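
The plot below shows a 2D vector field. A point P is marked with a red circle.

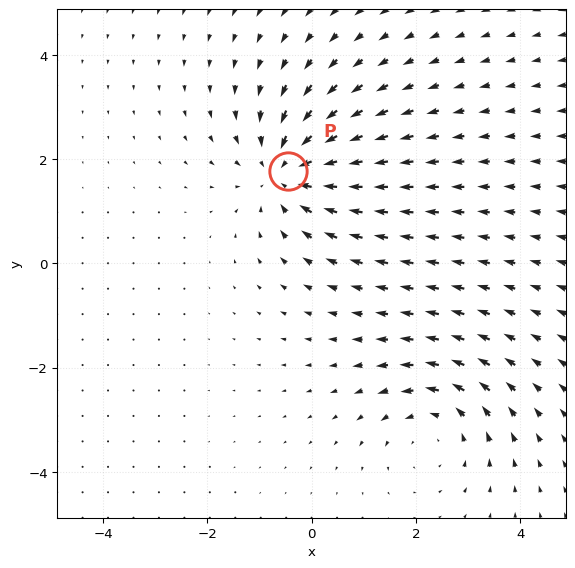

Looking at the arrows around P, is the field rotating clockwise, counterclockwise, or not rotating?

not rotating

Near P at (-0.5, 1.8) the arrows show no circulation. The curl there is ≈0.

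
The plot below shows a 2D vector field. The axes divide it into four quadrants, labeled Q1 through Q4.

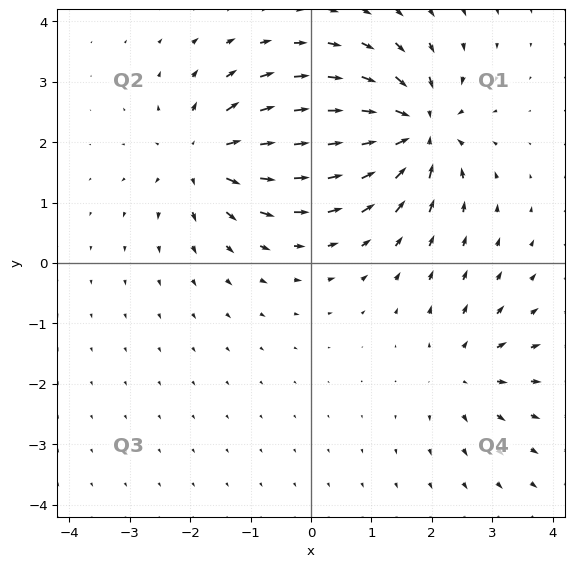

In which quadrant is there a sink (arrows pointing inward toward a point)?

Q1

The sink sits at approximately (1.7, 2.2), which lies in quadrant Q1. The divergence there is about -7, negative as expected for a sink.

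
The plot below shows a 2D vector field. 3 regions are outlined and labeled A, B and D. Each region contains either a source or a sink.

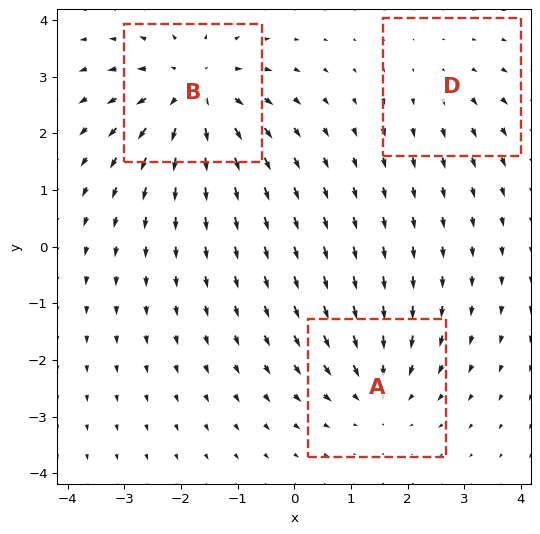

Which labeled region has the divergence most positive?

B

Divergence at each region's feature centre — A: about -3, B: about +5, D: about +2. Region B is most positive.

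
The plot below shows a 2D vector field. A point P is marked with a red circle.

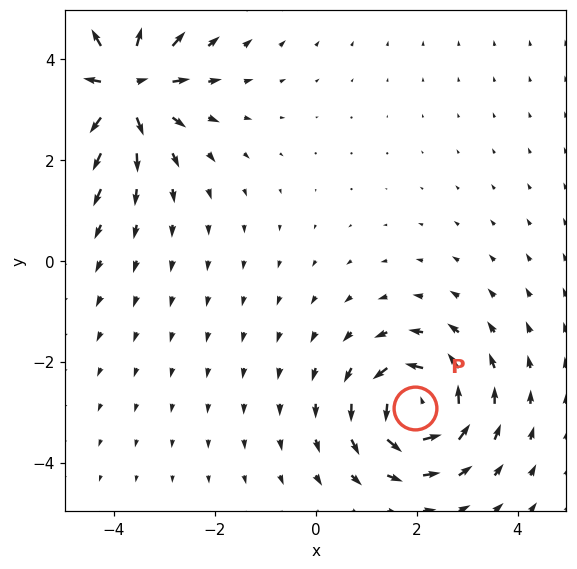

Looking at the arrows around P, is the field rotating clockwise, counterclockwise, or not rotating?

Near P at (2.0, -2.9) the arrows circulate counterclockwise. The curl (z-component) there is about +4; positive curl means counterclockwise rotation.

counterclockwise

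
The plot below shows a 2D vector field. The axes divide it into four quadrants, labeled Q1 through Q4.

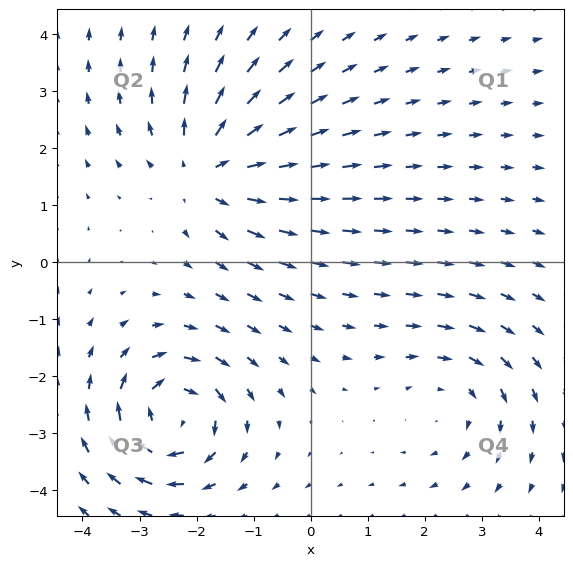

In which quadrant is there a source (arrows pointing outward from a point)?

The source sits at approximately (-1.8, 1.6), which lies in quadrant Q2. The divergence there is about +4, positive as expected for a source.

Q2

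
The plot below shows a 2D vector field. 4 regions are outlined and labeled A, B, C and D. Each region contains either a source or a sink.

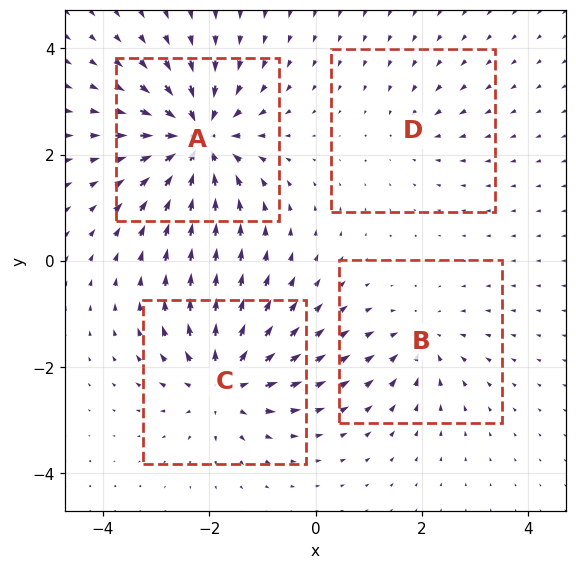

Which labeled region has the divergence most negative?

A

Divergence at each region's feature centre — A: about -8, B: about -4, C: about +6, D: about -2. Region A is most negative.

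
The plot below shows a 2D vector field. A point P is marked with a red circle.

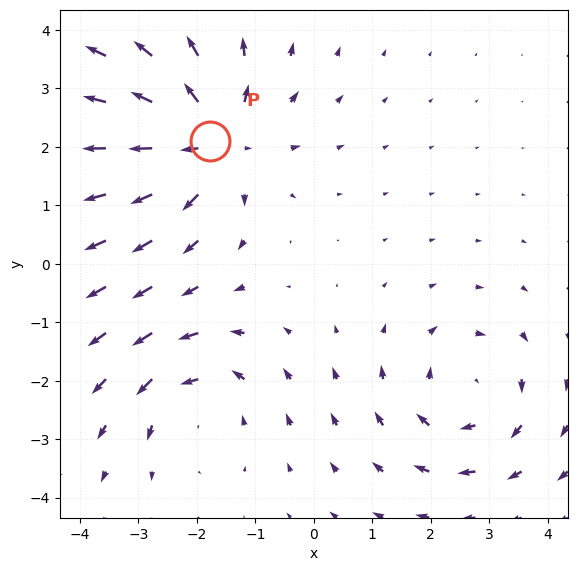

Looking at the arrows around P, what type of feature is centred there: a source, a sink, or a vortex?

At P (-1.8, 2.1) the arrows spread outward. Divergence about +5, curl ≈0 — positive divergence with near-zero curl is a source.

source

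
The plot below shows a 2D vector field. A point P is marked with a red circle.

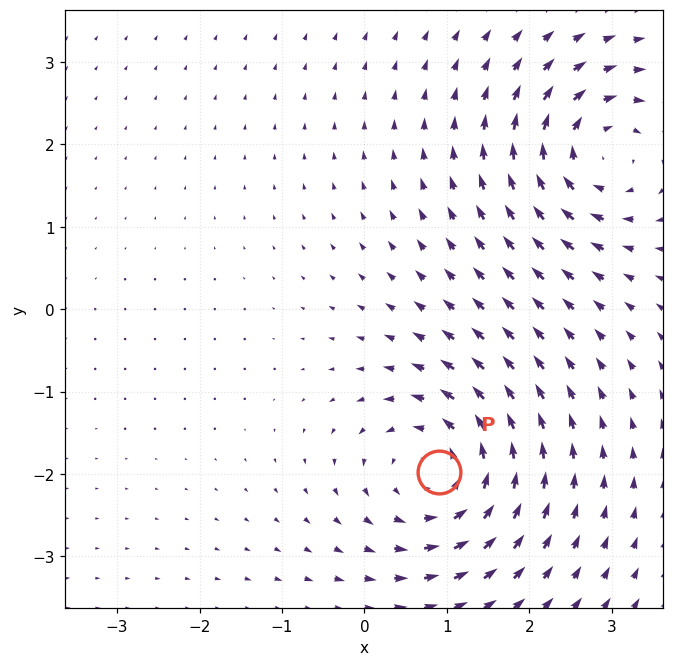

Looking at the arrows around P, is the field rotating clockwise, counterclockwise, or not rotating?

Near P at (0.9, -2.0) the arrows circulate counterclockwise. The curl (z-component) there is about +4; positive curl means counterclockwise rotation.

counterclockwise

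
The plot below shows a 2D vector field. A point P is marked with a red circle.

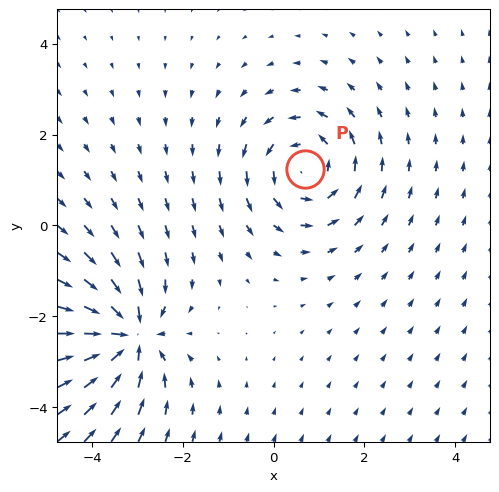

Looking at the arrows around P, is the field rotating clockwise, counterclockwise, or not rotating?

counterclockwise

Near P at (0.7, 1.2) the arrows circulate counterclockwise. The curl (z-component) there is about +3; positive curl means counterclockwise rotation.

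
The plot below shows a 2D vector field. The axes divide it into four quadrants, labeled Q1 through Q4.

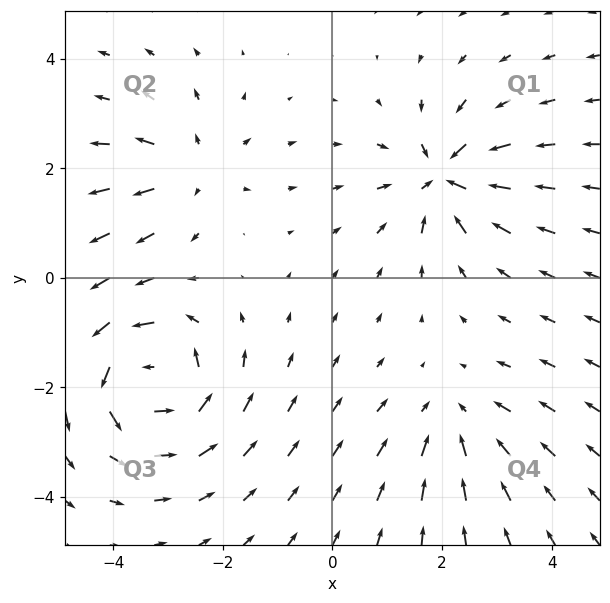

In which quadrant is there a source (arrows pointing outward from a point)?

The source sits at approximately (-2.6, 2.0), which lies in quadrant Q2. The divergence there is about +3, positive as expected for a source.

Q2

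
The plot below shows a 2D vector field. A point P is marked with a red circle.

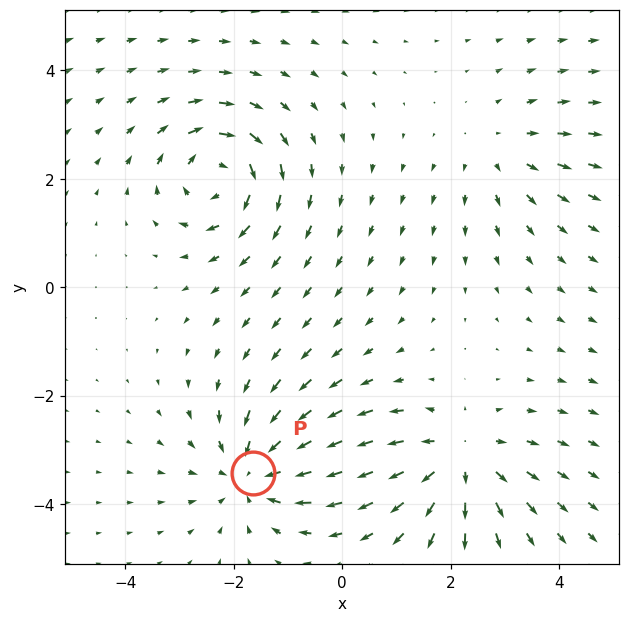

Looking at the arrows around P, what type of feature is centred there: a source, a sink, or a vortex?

sink

At P (-1.6, -3.4) the arrows converge inward. Divergence about -5, curl ≈0 — negative divergence with near-zero curl is a sink.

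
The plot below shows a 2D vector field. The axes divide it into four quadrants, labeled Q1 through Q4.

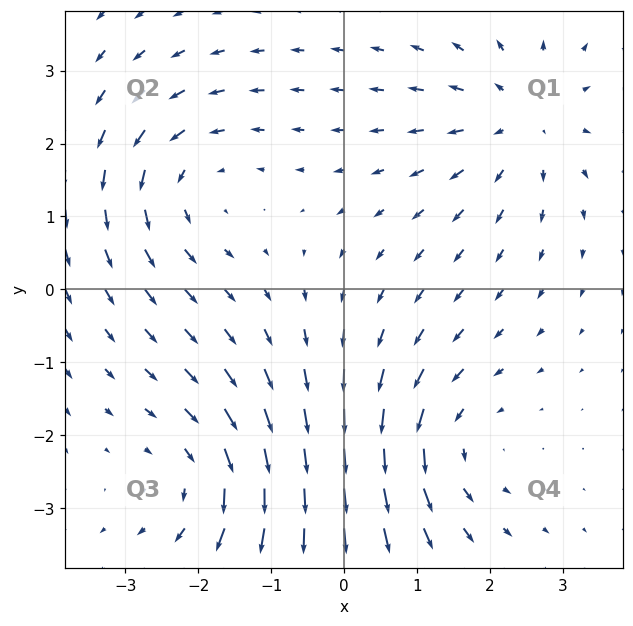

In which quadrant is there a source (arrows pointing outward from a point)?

The source sits at approximately (2.4, 2.3), which lies in quadrant Q1. The divergence there is about +4, positive as expected for a source.

Q1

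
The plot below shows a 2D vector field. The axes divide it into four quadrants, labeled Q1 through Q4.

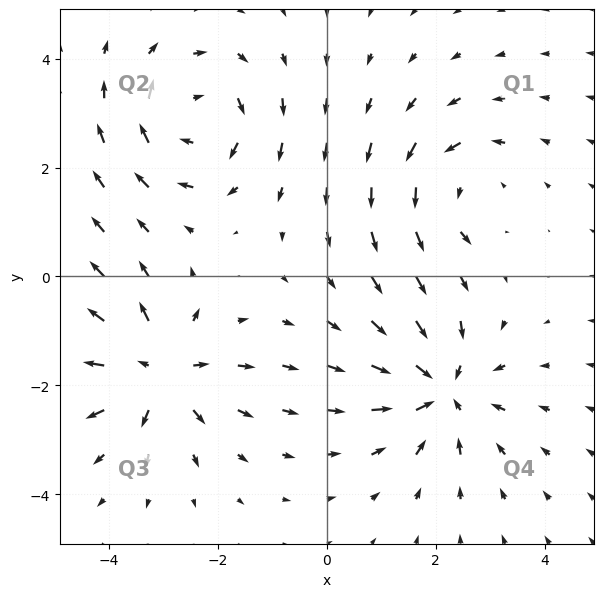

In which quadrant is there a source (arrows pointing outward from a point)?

Q3

The source sits at approximately (-3.1, -1.7), which lies in quadrant Q3. The divergence there is about +5, positive as expected for a source.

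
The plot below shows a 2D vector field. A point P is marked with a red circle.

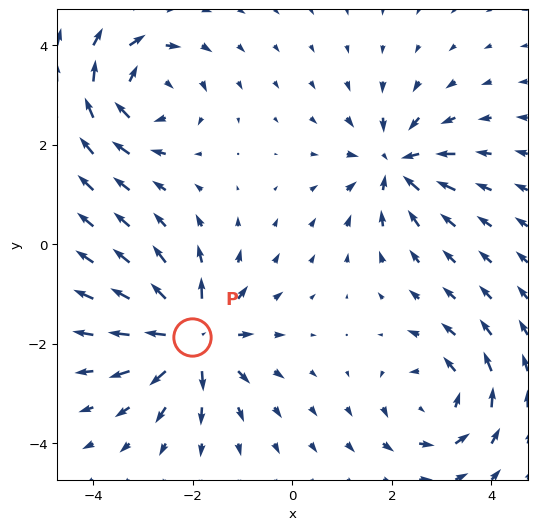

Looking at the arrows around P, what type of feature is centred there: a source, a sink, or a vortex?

source

At P (-2.0, -1.9) the arrows spread outward. Divergence about +7, curl ≈0 — positive divergence with near-zero curl is a source.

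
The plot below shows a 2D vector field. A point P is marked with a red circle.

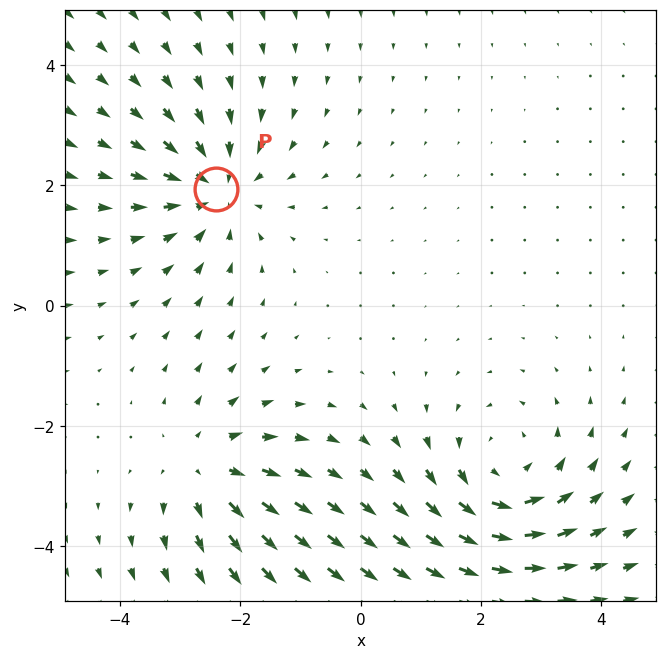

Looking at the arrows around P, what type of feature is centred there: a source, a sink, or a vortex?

sink

At P (-2.4, 1.9) the arrows converge inward. Divergence about -4, curl ≈0 — negative divergence with near-zero curl is a sink.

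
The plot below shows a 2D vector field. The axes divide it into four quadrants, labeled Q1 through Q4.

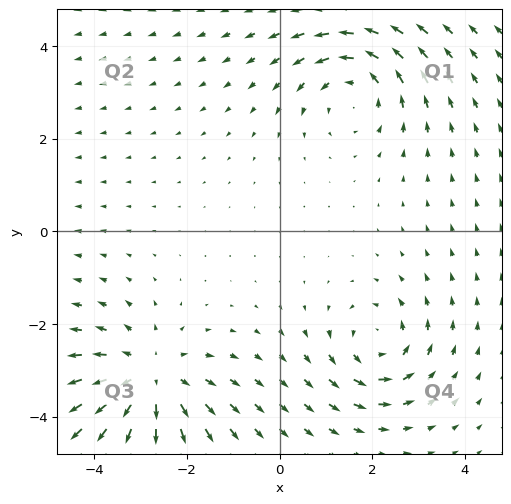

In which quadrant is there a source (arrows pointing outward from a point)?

Q3

The source sits at approximately (-2.8, -3.2), which lies in quadrant Q3. The divergence there is about +3, positive as expected for a source.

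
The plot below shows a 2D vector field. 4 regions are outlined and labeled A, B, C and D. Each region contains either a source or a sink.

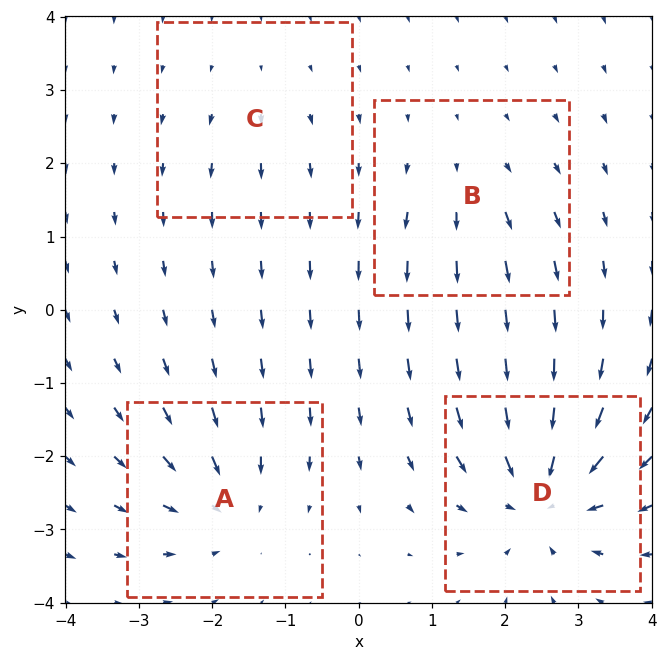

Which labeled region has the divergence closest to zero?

Divergence at each region's feature centre — A: about -5, B: about +3, C: about +2, D: about -8. Region C is closest to zero.

C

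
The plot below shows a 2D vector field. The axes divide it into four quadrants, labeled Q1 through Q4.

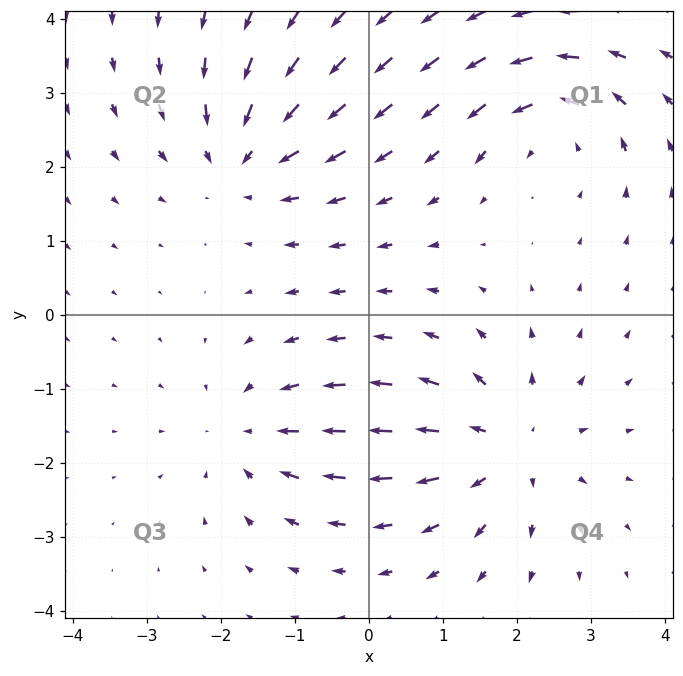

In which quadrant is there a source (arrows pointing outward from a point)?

The source sits at approximately (1.9, -1.8), which lies in quadrant Q4. The divergence there is about +4, positive as expected for a source.

Q4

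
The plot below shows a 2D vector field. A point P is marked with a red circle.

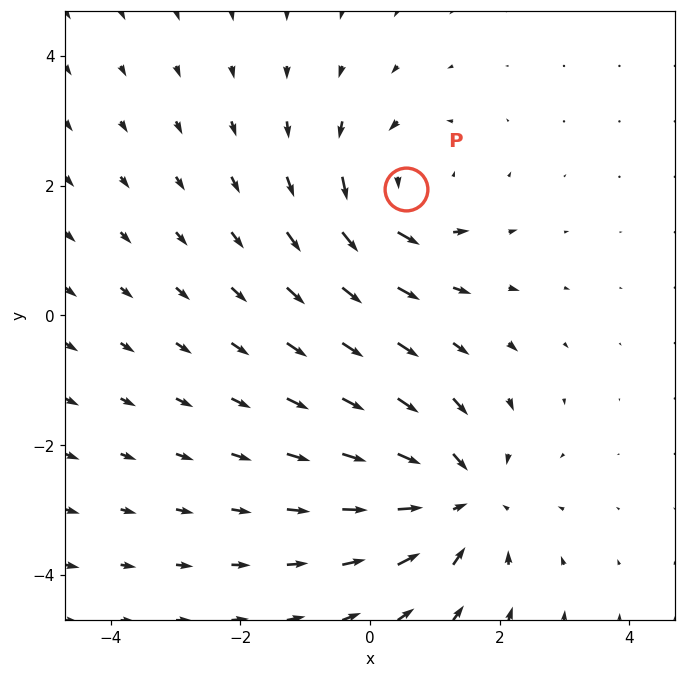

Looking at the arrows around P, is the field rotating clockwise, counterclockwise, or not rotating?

counterclockwise

Near P at (0.6, 1.9) the arrows circulate counterclockwise. The curl (z-component) there is about +3; positive curl means counterclockwise rotation.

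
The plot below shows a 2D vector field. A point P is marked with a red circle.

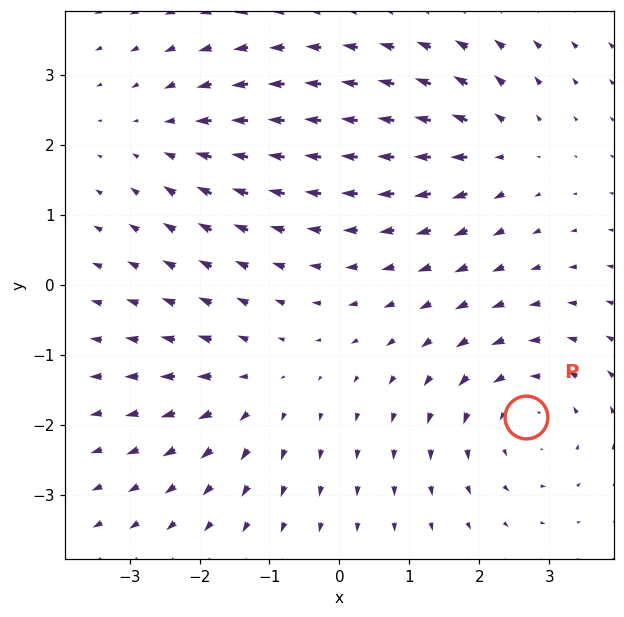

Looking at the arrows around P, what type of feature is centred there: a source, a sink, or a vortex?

At P (2.7, -1.9) the arrows circulate counterclockwise. Divergence ≈0, curl about +4 — near-zero divergence with nonzero curl is a vortex.

vortex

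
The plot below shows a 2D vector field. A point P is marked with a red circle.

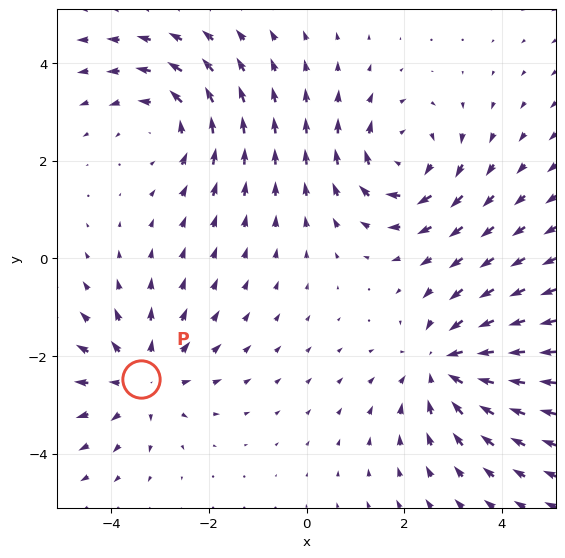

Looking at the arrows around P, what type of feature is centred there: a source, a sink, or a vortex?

source

At P (-3.4, -2.5) the arrows spread outward. Divergence about +3, curl ≈0 — positive divergence with near-zero curl is a source.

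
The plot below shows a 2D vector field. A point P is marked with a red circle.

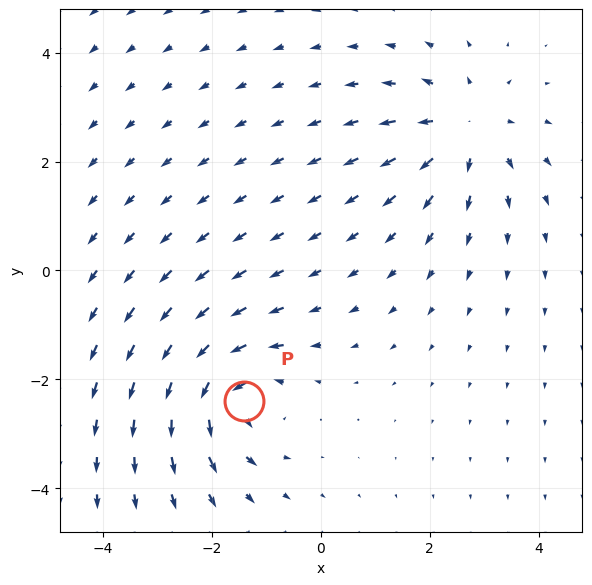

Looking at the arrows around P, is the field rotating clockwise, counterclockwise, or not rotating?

Near P at (-1.4, -2.4) the arrows circulate counterclockwise. The curl (z-component) there is about +6; positive curl means counterclockwise rotation.

counterclockwise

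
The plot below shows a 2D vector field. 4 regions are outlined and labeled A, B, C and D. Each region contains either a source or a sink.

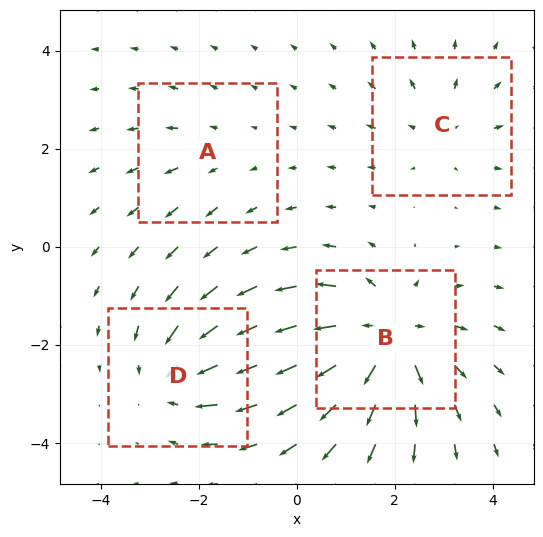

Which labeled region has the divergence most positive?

B

Divergence at each region's feature centre — A: about +2, B: about +6, C: about +3, D: about -4. Region B is most positive.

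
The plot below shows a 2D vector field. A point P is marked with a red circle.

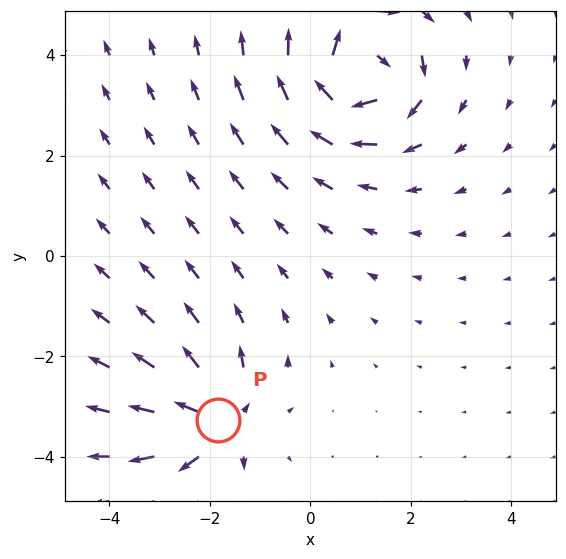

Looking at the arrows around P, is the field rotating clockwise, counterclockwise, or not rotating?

not rotating

Near P at (-1.8, -3.3) the arrows show no circulation. The curl there is ≈0.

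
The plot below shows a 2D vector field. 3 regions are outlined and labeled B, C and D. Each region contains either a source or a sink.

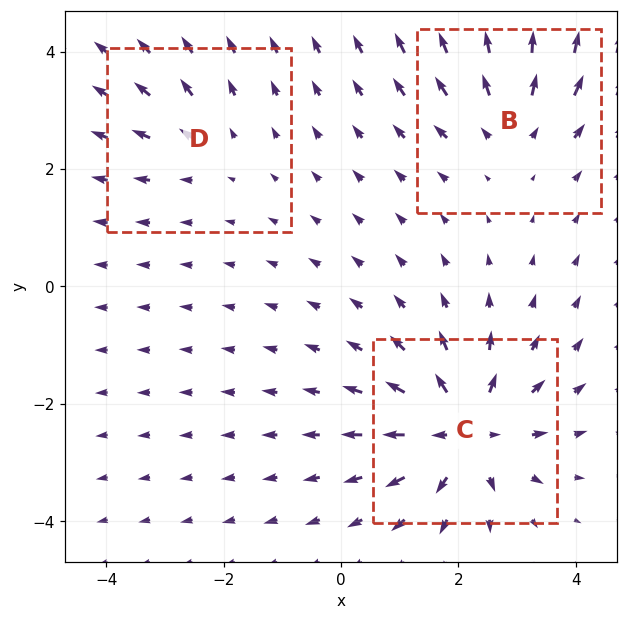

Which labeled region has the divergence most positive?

C

Divergence at each region's feature centre — B: about +3, C: about +6, D: about +2. Region C is most positive.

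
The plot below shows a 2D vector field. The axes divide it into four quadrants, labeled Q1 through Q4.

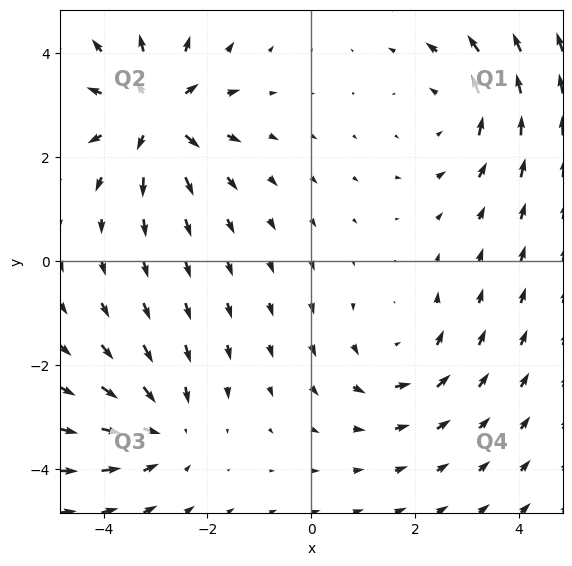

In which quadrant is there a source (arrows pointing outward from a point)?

The source sits at approximately (-3.0, 2.8), which lies in quadrant Q2. The divergence there is about +6, positive as expected for a source.

Q2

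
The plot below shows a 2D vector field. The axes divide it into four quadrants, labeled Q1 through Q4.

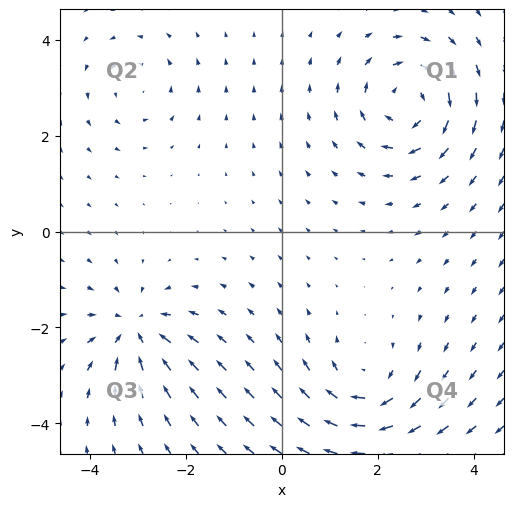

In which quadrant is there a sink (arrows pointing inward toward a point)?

The sink sits at approximately (-3.1, -2.1), which lies in quadrant Q3. The divergence there is about -5, negative as expected for a sink.

Q3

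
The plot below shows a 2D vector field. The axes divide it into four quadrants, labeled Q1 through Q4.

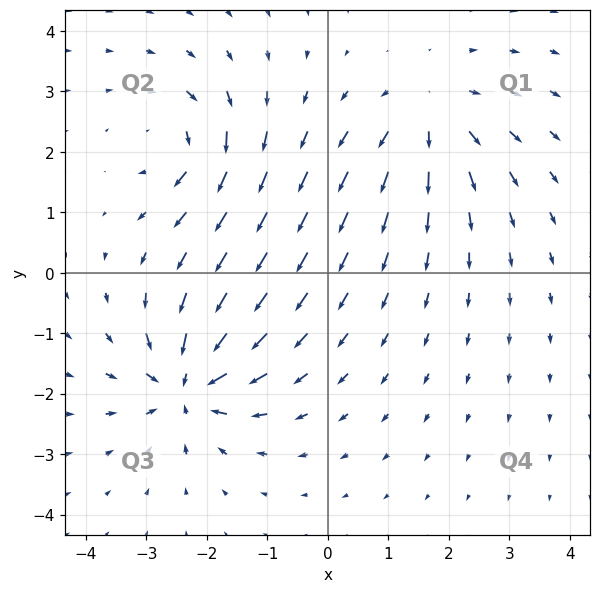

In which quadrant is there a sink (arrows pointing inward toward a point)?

The sink sits at approximately (-2.3, -1.9), which lies in quadrant Q3. The divergence there is about -6, negative as expected for a sink.

Q3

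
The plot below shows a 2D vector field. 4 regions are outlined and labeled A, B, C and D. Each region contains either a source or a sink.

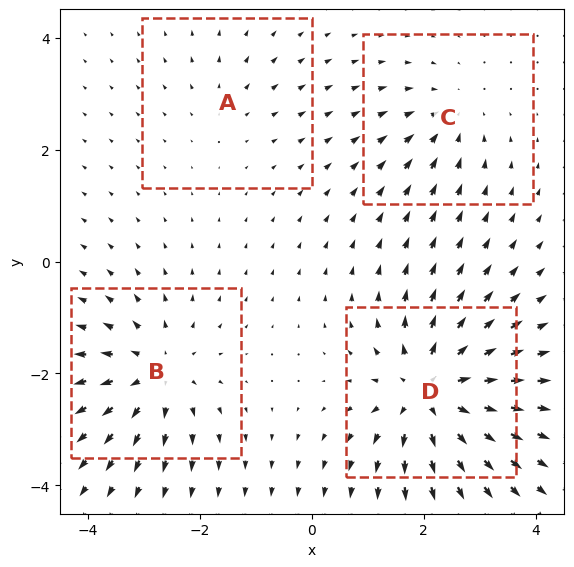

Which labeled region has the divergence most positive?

D

Divergence at each region's feature centre — A: about +2, B: about +5, C: about -3, D: about +7. Region D is most positive.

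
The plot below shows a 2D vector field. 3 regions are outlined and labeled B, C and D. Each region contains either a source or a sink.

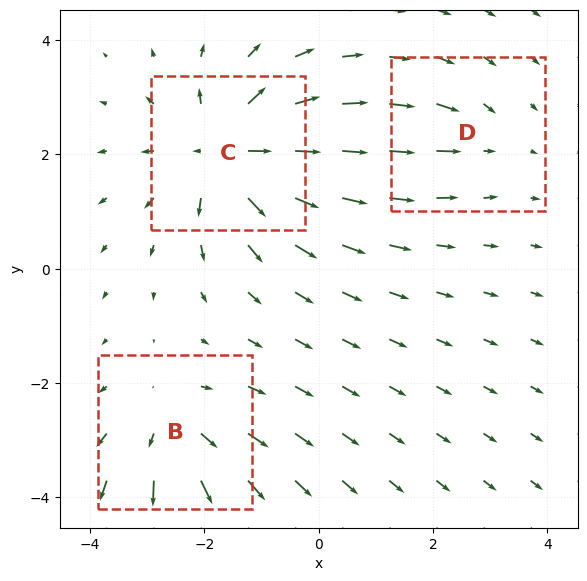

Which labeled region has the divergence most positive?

C

Divergence at each region's feature centre — B: about +3, C: about +5, D: about -2. Region C is most positive.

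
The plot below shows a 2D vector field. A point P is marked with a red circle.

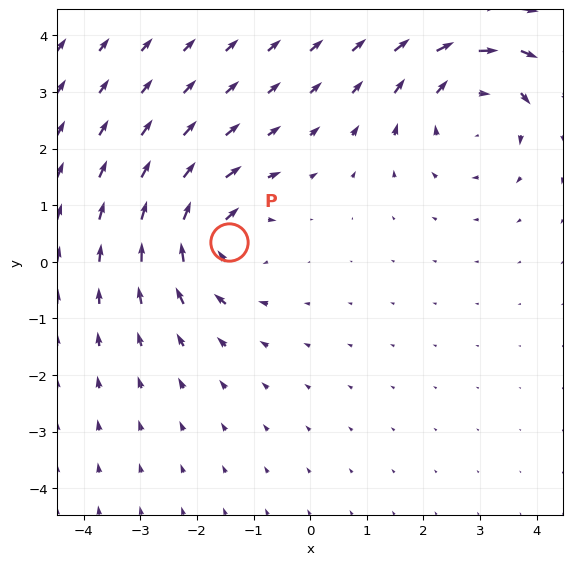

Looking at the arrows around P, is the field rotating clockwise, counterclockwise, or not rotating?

Near P at (-1.4, 0.4) the arrows circulate clockwise. The curl (z-component) there is about -5; negative curl means clockwise rotation.

clockwise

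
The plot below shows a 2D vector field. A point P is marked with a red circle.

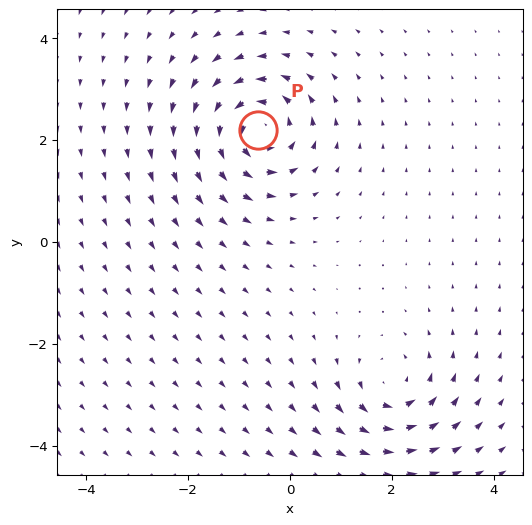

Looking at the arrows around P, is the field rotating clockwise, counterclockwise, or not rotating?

counterclockwise

Near P at (-0.6, 2.2) the arrows circulate counterclockwise. The curl (z-component) there is about +5; positive curl means counterclockwise rotation.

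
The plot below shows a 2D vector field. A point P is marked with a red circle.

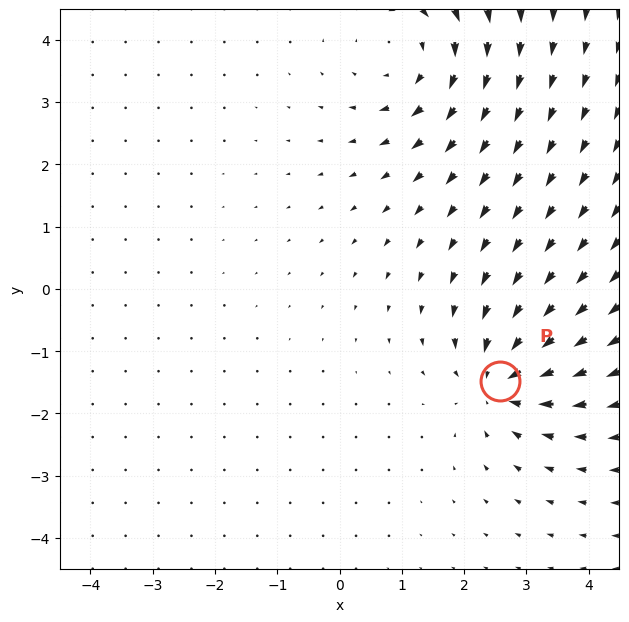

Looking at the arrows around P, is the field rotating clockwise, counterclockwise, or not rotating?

Near P at (2.6, -1.5) the arrows show no circulation. The curl there is ≈0.

not rotating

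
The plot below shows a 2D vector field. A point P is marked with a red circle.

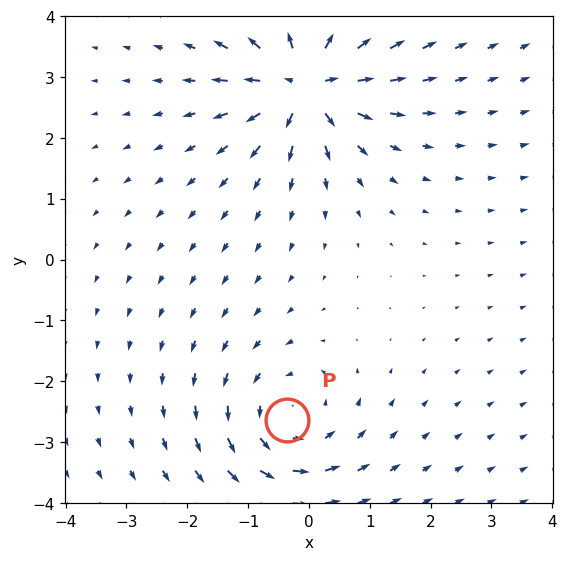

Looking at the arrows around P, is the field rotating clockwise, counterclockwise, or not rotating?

Near P at (-0.4, -2.6) the arrows circulate counterclockwise. The curl (z-component) there is about +3; positive curl means counterclockwise rotation.

counterclockwise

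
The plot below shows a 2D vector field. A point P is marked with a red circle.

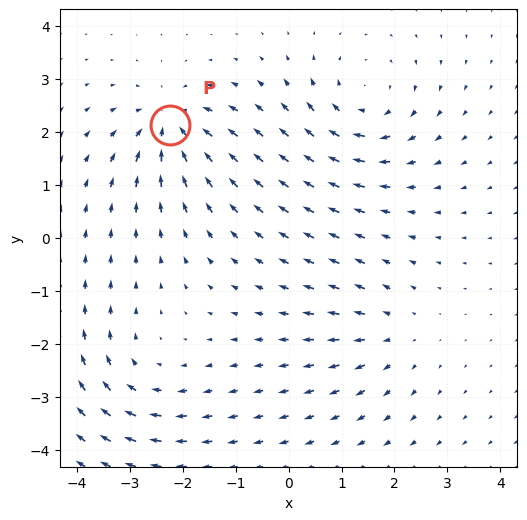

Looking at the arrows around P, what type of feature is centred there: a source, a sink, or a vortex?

At P (-2.2, 2.1) the arrows converge inward. Divergence about -6, curl ≈0 — negative divergence with near-zero curl is a sink.

sink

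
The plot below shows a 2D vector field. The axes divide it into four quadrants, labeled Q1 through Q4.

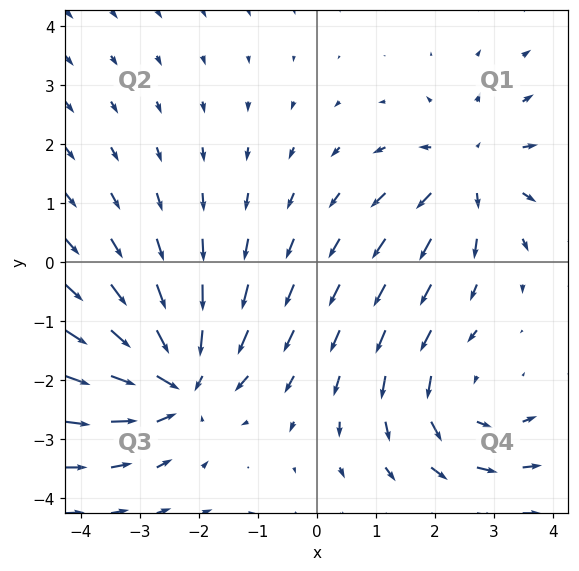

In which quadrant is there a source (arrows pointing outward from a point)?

Q1

The source sits at approximately (2.6, 1.5), which lies in quadrant Q1. The divergence there is about +3, positive as expected for a source.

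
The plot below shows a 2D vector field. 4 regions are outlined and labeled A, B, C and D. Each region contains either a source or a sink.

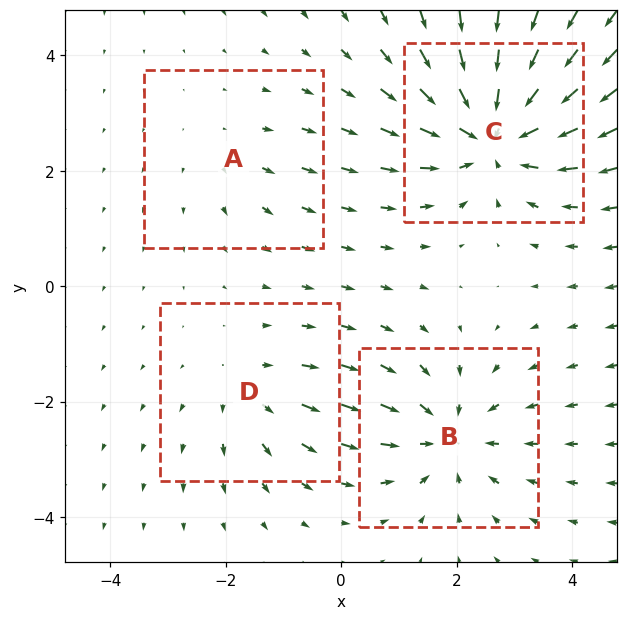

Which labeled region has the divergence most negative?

C

Divergence at each region's feature centre — A: about +2, B: about -4, C: about -6, D: about +3. Region C is most negative.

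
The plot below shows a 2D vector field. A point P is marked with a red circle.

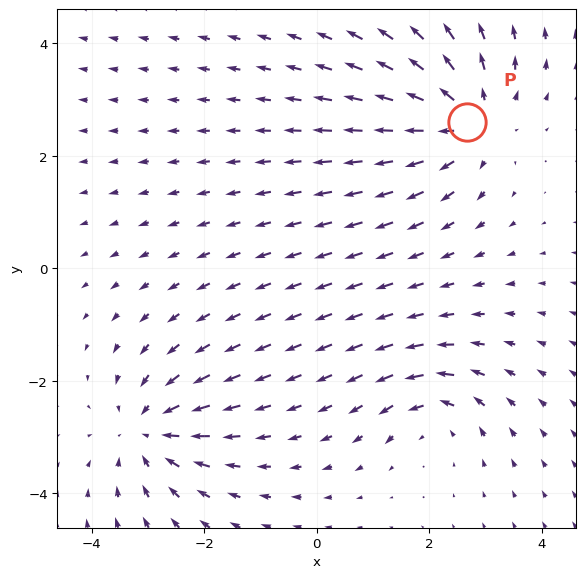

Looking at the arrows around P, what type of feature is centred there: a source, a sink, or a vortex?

source

At P (2.7, 2.6) the arrows spread outward. Divergence about +5, curl ≈0 — positive divergence with near-zero curl is a source.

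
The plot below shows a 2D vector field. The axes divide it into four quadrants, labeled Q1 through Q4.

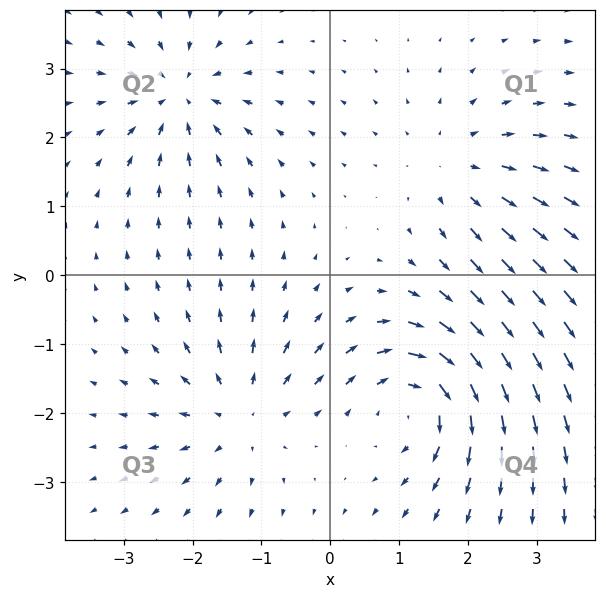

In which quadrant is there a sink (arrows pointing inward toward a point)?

The sink sits at approximately (-2.2, 2.6), which lies in quadrant Q2. The divergence there is about -5, negative as expected for a sink.

Q2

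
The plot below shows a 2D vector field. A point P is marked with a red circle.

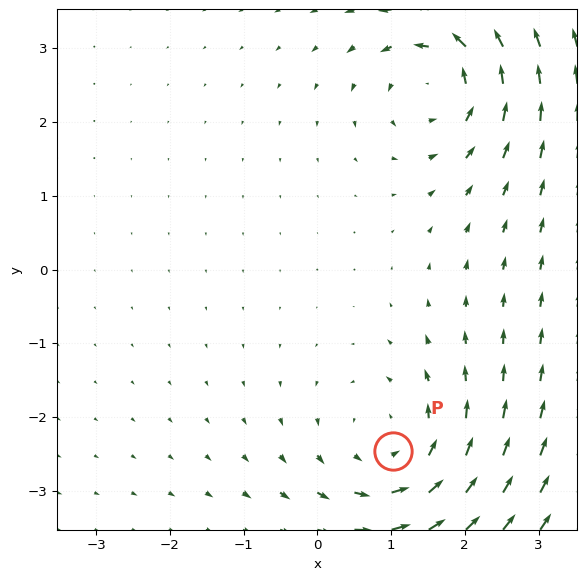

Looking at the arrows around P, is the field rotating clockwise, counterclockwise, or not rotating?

counterclockwise

Near P at (1.0, -2.5) the arrows circulate counterclockwise. The curl (z-component) there is about +3; positive curl means counterclockwise rotation.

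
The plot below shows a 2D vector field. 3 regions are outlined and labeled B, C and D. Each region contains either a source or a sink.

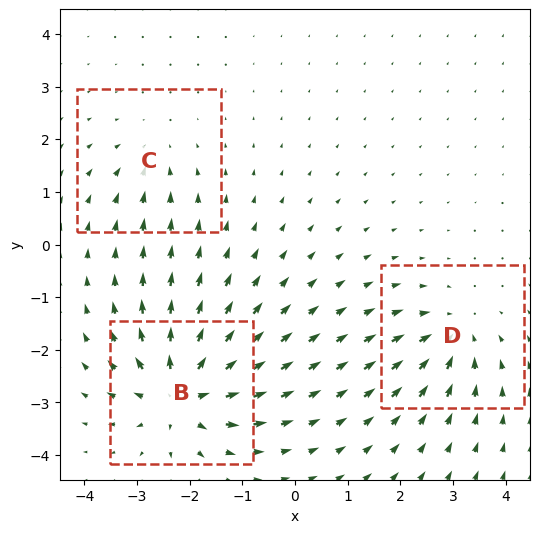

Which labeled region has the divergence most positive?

Divergence at each region's feature centre — B: about +7, C: about -3, D: about -4. Region B is most positive.

B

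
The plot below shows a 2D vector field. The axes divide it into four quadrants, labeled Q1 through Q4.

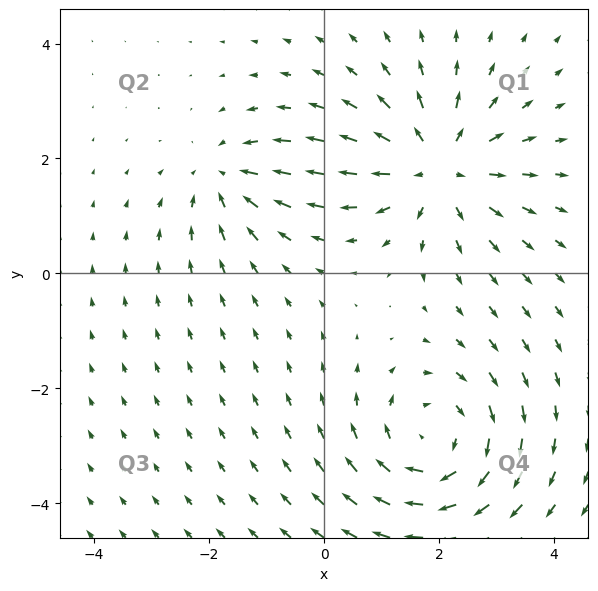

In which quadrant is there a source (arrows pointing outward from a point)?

The source sits at approximately (2.0, 1.8), which lies in quadrant Q1. The divergence there is about +4, positive as expected for a source.

Q1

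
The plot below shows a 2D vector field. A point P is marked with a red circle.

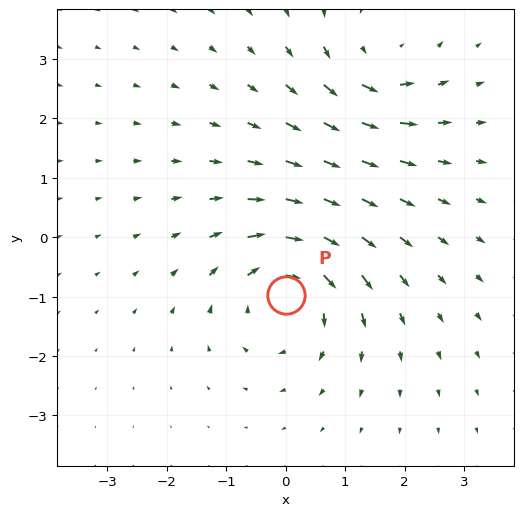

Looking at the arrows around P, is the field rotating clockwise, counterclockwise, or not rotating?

Near P at (0.0, -1.0) the arrows circulate clockwise. The curl (z-component) there is about -5; negative curl means clockwise rotation.

clockwise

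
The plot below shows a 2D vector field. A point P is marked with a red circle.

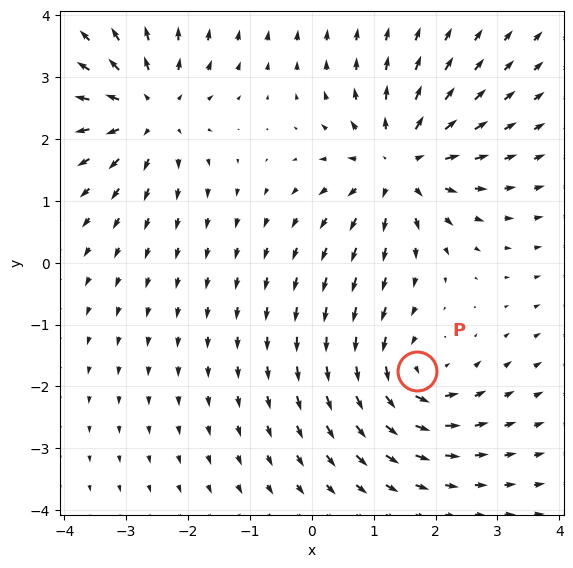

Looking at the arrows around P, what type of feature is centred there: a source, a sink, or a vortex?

At P (1.7, -1.8) the arrows circulate counterclockwise. Divergence ≈0, curl about +6 — near-zero divergence with nonzero curl is a vortex.

vortex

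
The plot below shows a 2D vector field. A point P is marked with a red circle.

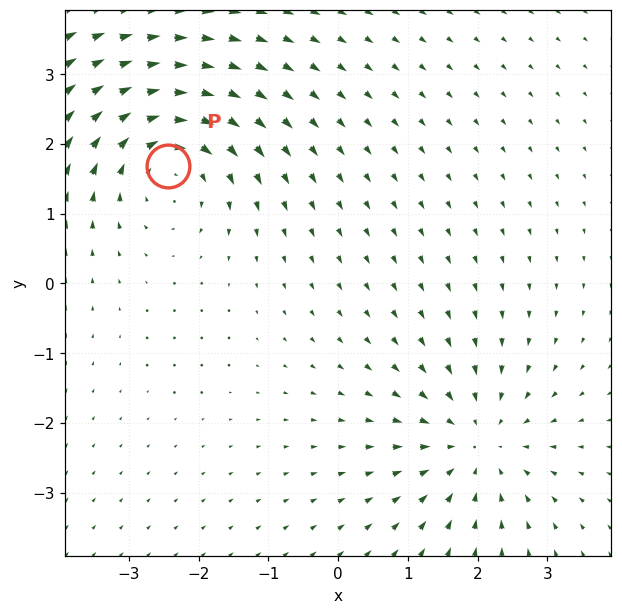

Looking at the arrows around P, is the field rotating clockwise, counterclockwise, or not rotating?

clockwise

Near P at (-2.4, 1.7) the arrows circulate clockwise. The curl (z-component) there is about -3; negative curl means clockwise rotation.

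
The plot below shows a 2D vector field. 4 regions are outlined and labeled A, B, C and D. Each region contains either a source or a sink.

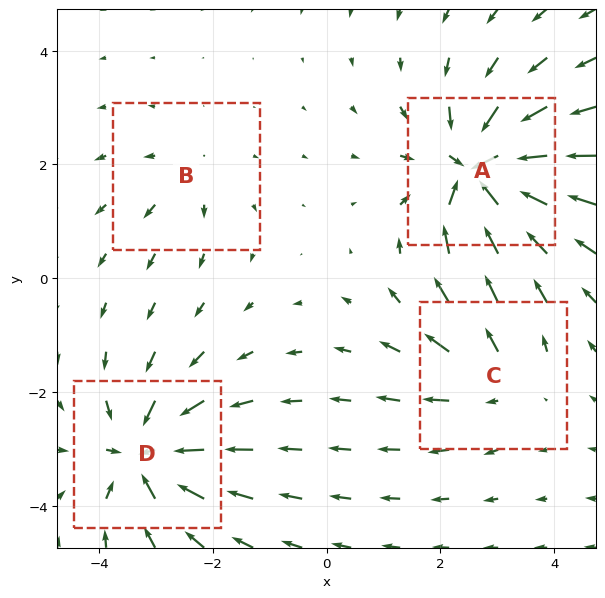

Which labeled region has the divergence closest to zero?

B

Divergence at each region's feature centre — A: about -8, B: about +3, C: about +4, D: about -7. Region B is closest to zero.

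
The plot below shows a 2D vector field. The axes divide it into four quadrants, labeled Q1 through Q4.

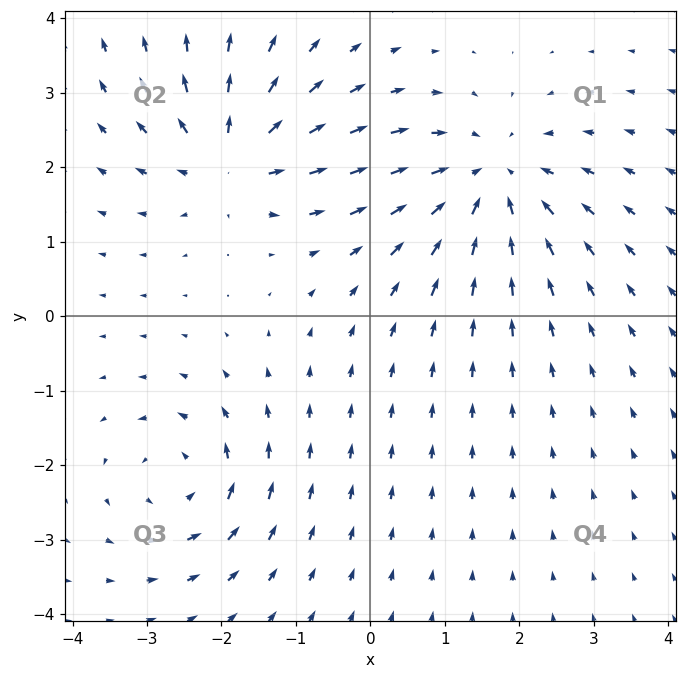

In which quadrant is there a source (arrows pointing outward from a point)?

The source sits at approximately (-1.9, 2.1), which lies in quadrant Q2. The divergence there is about +5, positive as expected for a source.

Q2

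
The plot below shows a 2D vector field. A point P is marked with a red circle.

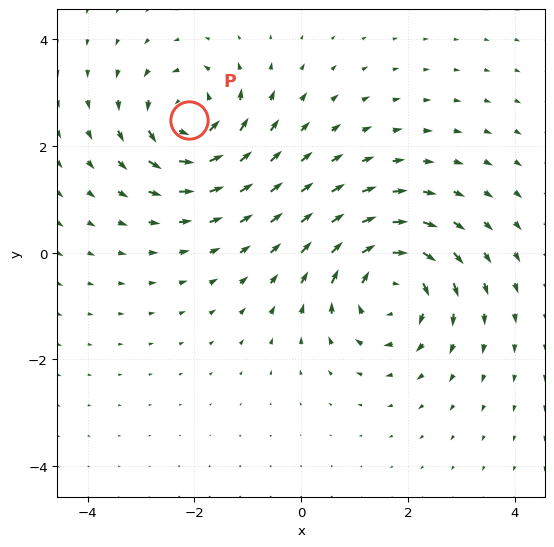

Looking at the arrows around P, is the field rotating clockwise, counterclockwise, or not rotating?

Near P at (-2.1, 2.5) the arrows circulate counterclockwise. The curl (z-component) there is about +5; positive curl means counterclockwise rotation.

counterclockwise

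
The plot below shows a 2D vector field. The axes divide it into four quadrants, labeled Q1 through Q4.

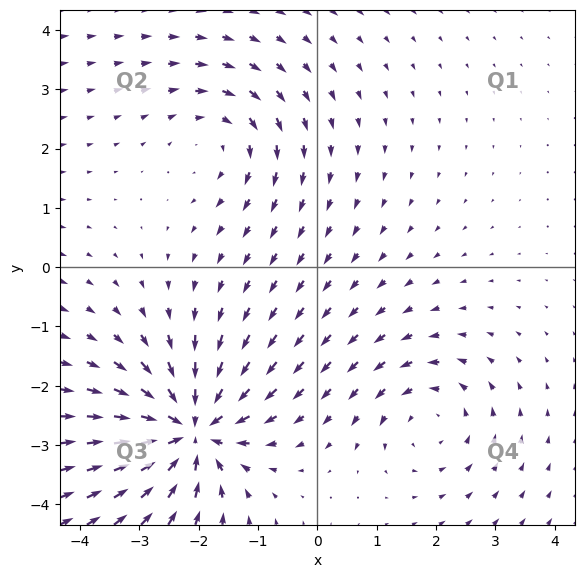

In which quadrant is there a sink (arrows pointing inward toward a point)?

Q3

The sink sits at approximately (-2.1, -2.7), which lies in quadrant Q3. The divergence there is about -7, negative as expected for a sink.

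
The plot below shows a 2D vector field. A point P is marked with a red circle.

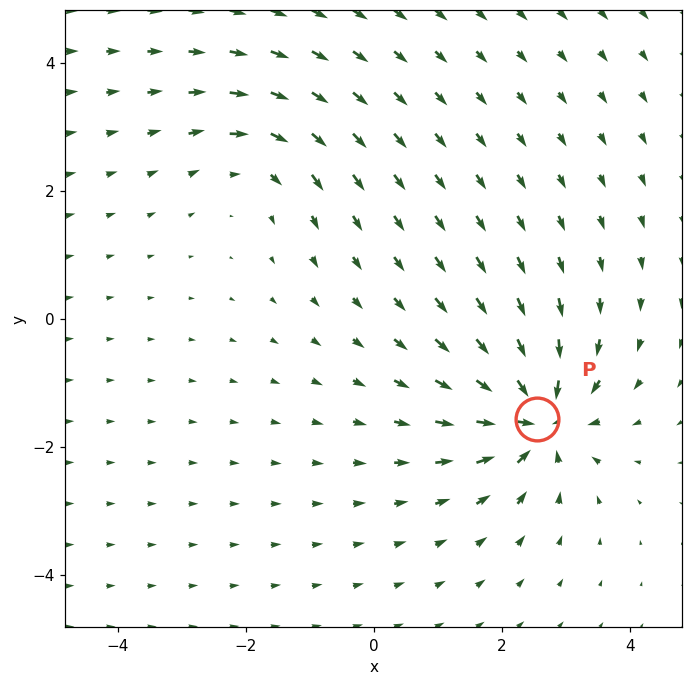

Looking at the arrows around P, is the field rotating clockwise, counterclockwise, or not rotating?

Near P at (2.6, -1.6) the arrows show no circulation. The curl there is ≈0.

not rotating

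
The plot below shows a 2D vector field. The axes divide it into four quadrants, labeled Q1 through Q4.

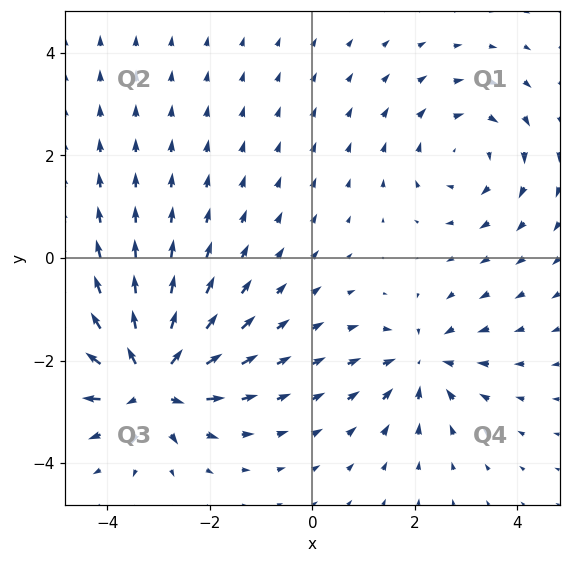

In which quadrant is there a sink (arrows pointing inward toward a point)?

Q4

The sink sits at approximately (2.2, -2.0), which lies in quadrant Q4. The divergence there is about -4, negative as expected for a sink.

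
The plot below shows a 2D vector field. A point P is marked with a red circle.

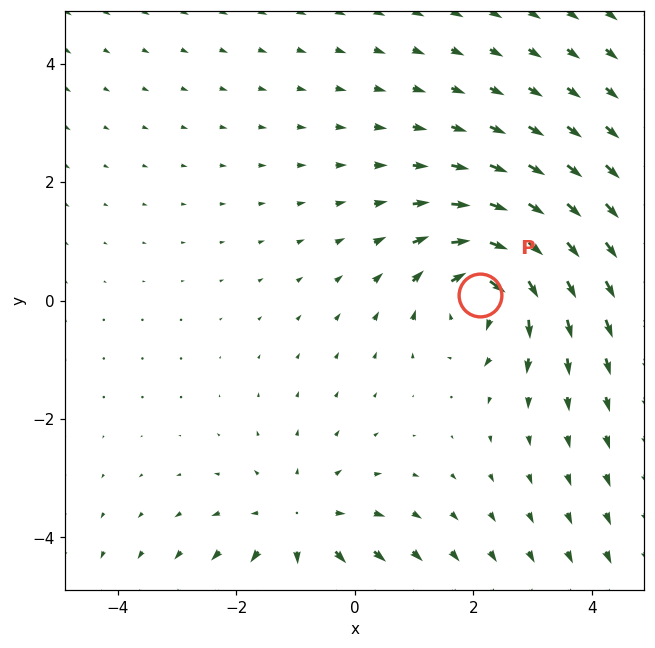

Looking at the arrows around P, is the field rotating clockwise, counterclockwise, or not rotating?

Near P at (2.1, 0.1) the arrows circulate clockwise. The curl (z-component) there is about -5; negative curl means clockwise rotation.

clockwise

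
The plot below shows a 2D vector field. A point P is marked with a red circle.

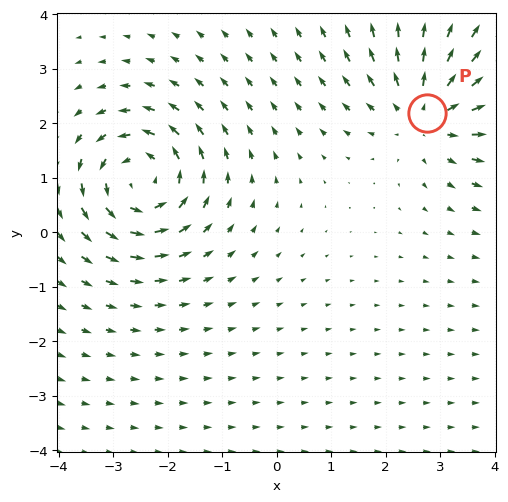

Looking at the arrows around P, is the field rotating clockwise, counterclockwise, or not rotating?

not rotating

Near P at (2.8, 2.2) the arrows show no circulation. The curl there is ≈0.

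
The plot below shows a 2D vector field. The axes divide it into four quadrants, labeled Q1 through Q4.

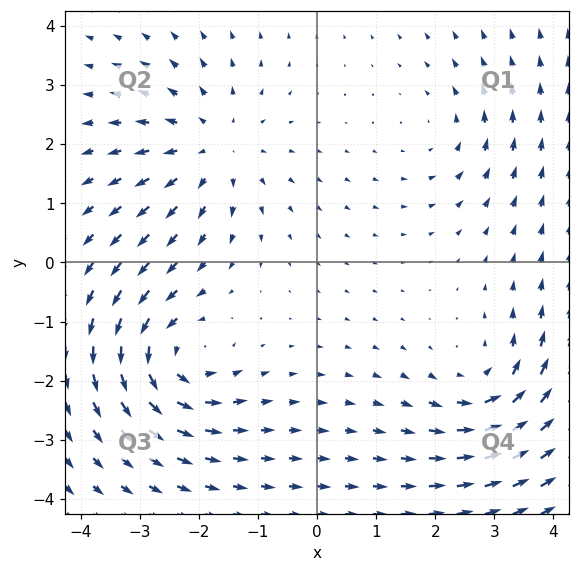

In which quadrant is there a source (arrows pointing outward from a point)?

Q2

The source sits at approximately (-1.8, 1.9), which lies in quadrant Q2. The divergence there is about +4, positive as expected for a source.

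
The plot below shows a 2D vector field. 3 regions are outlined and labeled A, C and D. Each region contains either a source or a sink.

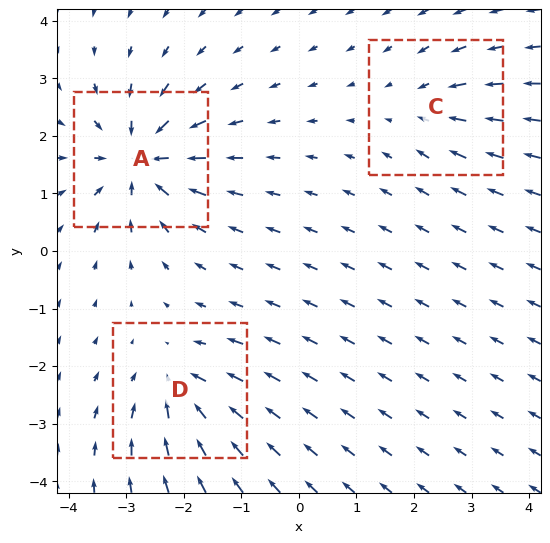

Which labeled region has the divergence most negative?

Divergence at each region's feature centre — A: about -6, C: about -3, D: about -4. Region A is most negative.

A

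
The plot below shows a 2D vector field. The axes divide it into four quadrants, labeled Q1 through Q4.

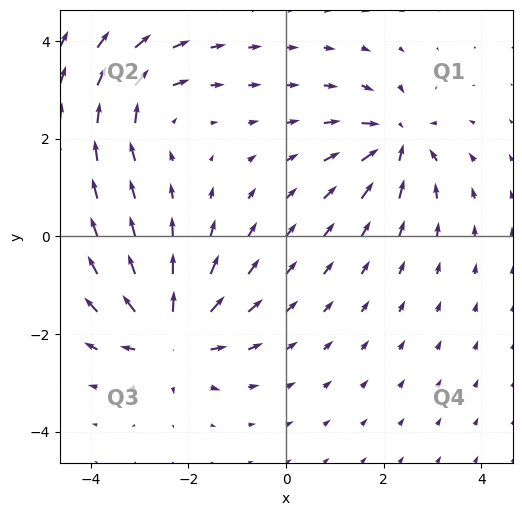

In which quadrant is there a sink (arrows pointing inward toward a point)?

The sink sits at approximately (2.3, 1.9), which lies in quadrant Q1. The divergence there is about -6, negative as expected for a sink.

Q1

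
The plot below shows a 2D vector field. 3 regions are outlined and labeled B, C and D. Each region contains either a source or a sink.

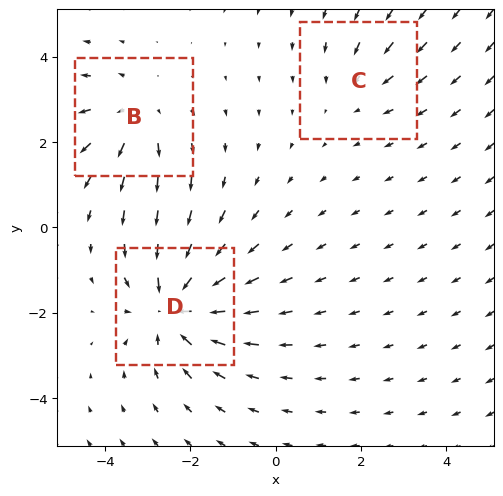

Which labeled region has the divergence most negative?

Divergence at each region's feature centre — B: about +3, C: about -2, D: about -5. Region D is most negative.

D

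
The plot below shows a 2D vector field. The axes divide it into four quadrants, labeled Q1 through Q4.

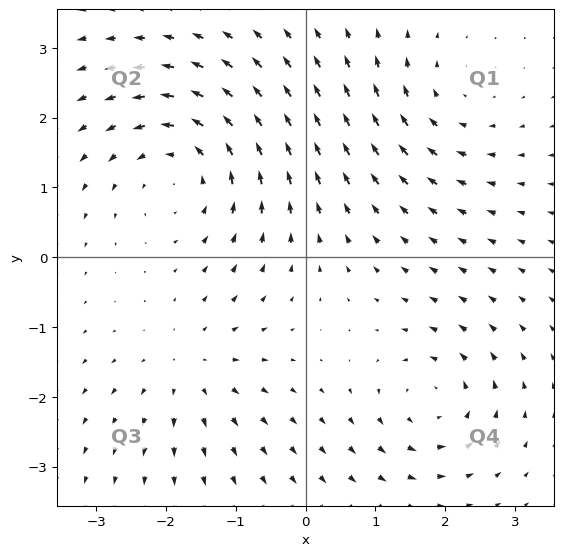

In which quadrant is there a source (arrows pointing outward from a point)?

Q3

The source sits at approximately (-1.6, -1.6), which lies in quadrant Q3. The divergence there is about +3, positive as expected for a source.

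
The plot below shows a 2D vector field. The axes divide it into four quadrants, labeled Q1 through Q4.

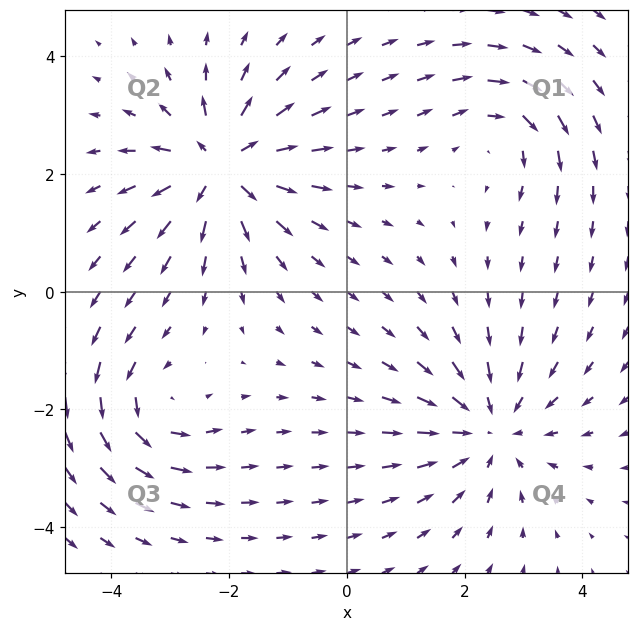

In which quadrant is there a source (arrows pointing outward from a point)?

The source sits at approximately (-2.1, 2.1), which lies in quadrant Q2. The divergence there is about +6, positive as expected for a source.

Q2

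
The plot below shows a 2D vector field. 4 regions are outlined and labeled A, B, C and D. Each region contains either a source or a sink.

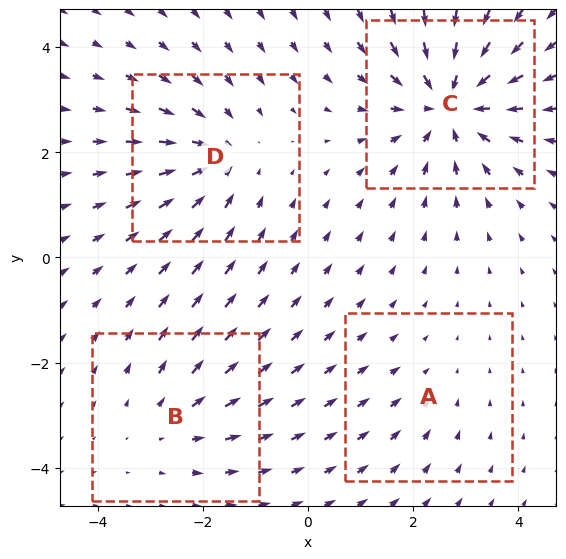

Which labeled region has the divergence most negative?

C

Divergence at each region's feature centre — A: about -2, B: about +3, C: about -6, D: about -4. Region C is most negative.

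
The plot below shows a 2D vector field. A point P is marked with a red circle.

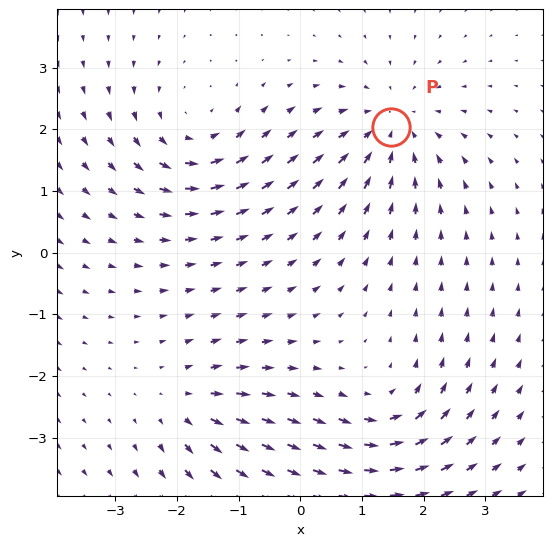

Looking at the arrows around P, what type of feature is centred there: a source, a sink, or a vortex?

sink

At P (1.5, 2.0) the arrows converge inward. Divergence about -5, curl ≈0 — negative divergence with near-zero curl is a sink.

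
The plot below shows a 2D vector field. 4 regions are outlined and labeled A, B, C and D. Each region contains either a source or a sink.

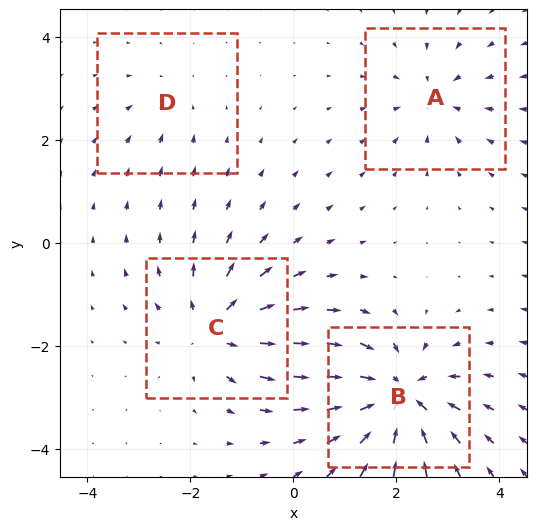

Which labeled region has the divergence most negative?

B

Divergence at each region's feature centre — A: about -4, B: about -8, C: about +6, D: about -2. Region B is most negative.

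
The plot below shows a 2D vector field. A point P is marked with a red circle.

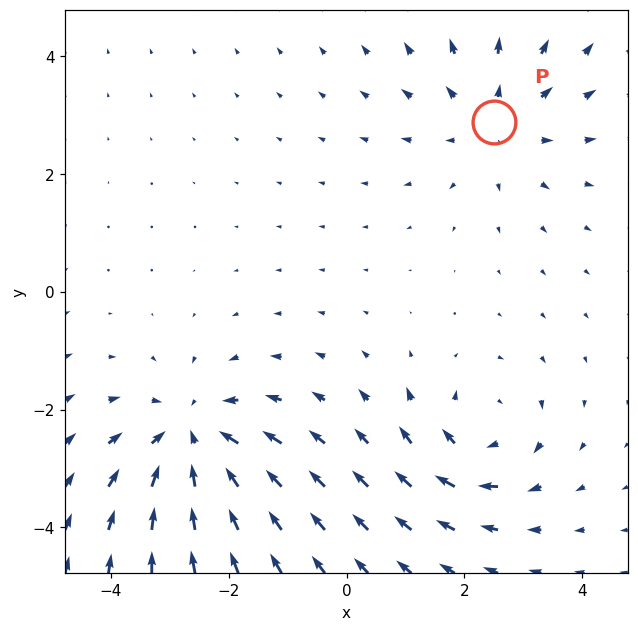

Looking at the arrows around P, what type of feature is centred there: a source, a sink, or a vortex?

source

At P (2.5, 2.9) the arrows spread outward. Divergence about +3, curl ≈0 — positive divergence with near-zero curl is a source.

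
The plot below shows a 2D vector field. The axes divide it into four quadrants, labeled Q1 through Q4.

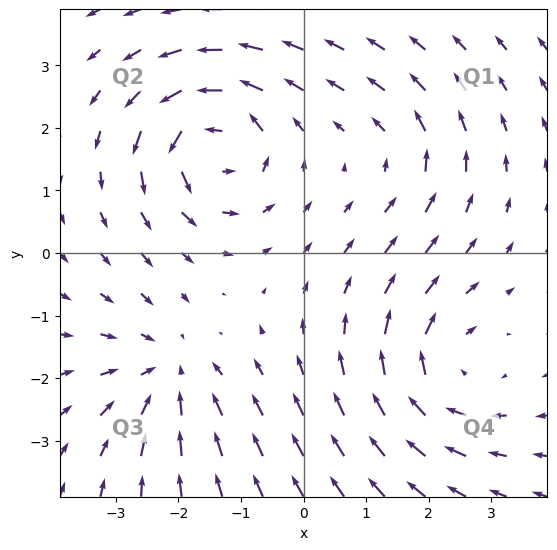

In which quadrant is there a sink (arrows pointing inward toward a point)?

Q3

The sink sits at approximately (-2.2, -1.9), which lies in quadrant Q3. The divergence there is about -4, negative as expected for a sink.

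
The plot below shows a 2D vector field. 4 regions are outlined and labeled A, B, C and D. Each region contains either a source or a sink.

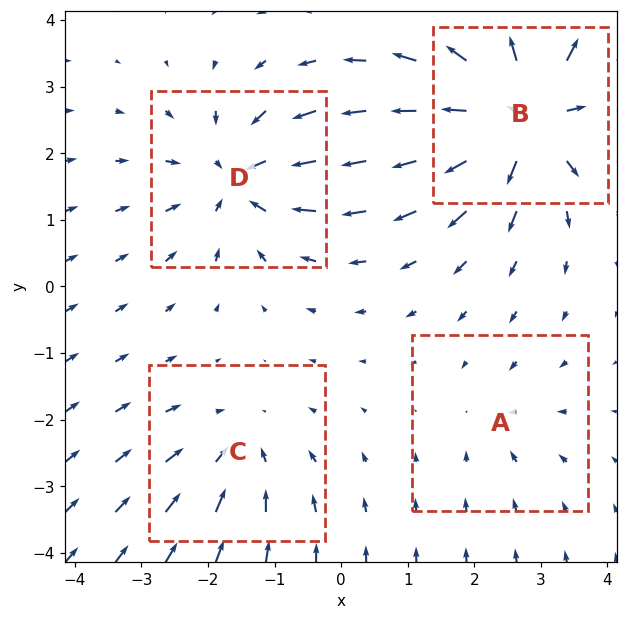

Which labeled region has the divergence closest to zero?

A

Divergence at each region's feature centre — A: about -2, B: about +8, C: about -4, D: about -5. Region A is closest to zero.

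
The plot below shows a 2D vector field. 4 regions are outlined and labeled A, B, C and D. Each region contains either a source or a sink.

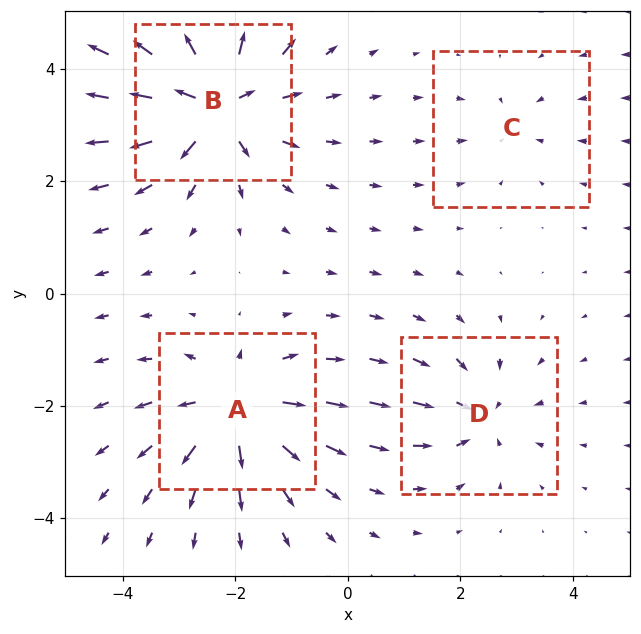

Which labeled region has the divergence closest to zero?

Divergence at each region's feature centre — A: about +6, B: about +8, C: about -2, D: about -4. Region C is closest to zero.

C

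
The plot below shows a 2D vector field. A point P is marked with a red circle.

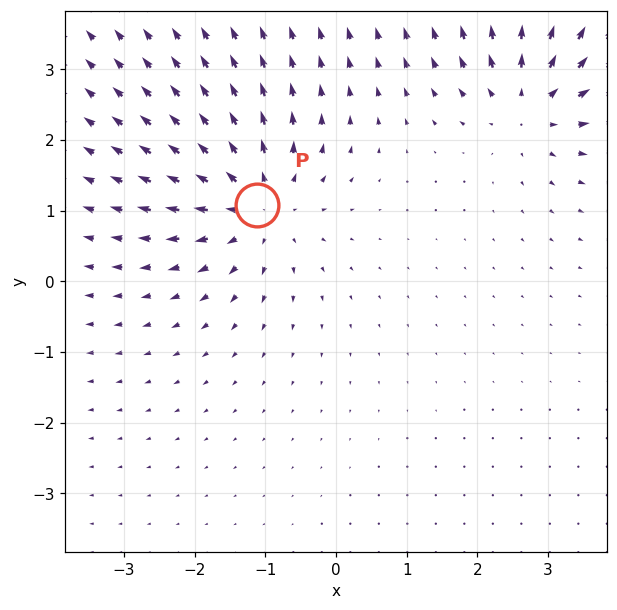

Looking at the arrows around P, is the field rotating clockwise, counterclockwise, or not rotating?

not rotating

Near P at (-1.1, 1.1) the arrows show no circulation. The curl there is ≈0.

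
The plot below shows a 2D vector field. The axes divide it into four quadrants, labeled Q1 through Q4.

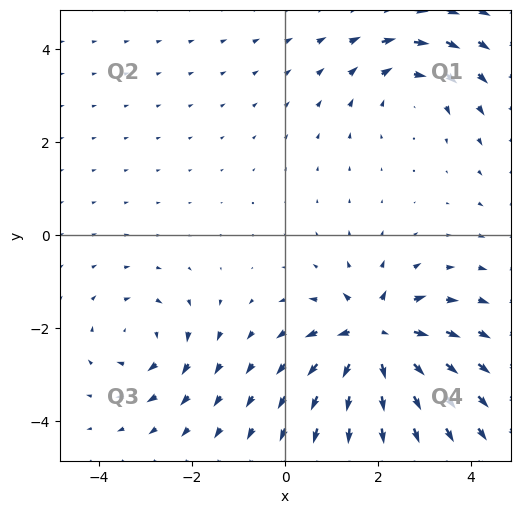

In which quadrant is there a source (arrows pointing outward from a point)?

Q4

The source sits at approximately (1.9, -2.2), which lies in quadrant Q4. The divergence there is about +7, positive as expected for a source.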